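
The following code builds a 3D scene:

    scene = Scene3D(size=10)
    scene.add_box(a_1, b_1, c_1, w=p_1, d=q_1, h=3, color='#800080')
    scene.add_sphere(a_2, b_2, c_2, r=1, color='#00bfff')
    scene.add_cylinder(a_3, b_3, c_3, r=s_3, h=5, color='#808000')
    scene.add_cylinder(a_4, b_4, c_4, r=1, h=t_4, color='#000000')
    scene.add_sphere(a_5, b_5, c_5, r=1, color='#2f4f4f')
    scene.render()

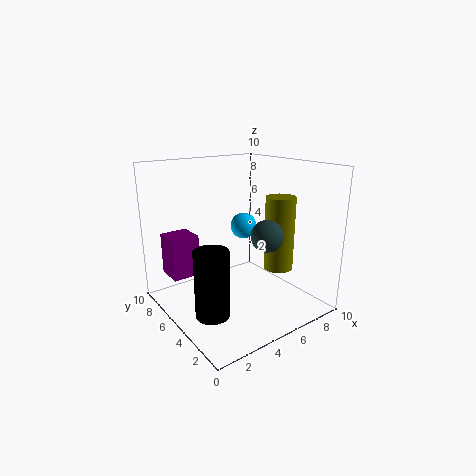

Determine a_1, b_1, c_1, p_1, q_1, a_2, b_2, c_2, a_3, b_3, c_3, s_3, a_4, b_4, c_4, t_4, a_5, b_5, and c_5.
a_1 = 1, b_1 = 7, c_1 = 2, p_1 = 2, q_1 = 2, a_2 = 7, b_2 = 7, c_2 = 5, a_3 = 7, b_3 = 3, c_3 = 3, s_3 = 1, a_4 = 1, b_4 = 2, c_4 = 2, t_4 = 4, a_5 = 5, b_5 = 2, c_5 = 6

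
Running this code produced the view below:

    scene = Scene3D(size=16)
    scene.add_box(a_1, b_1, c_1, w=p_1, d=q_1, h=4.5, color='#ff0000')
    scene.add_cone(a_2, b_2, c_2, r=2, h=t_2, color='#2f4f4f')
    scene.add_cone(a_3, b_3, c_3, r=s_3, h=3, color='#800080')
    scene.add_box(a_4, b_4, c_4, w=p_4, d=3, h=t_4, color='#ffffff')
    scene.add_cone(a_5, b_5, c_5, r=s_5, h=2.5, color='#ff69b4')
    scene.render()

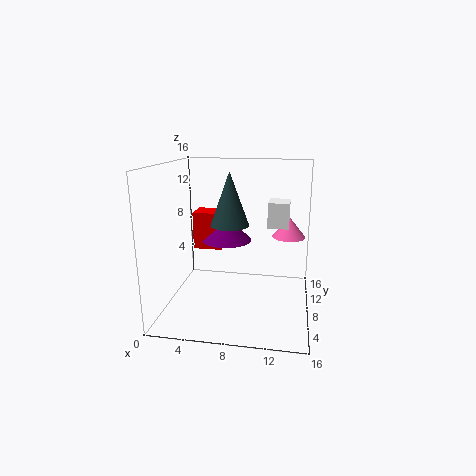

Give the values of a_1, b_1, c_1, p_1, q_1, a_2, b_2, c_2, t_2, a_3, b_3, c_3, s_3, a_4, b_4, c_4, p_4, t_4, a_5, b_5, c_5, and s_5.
a_1 = 2
b_1 = 10.5
c_1 = 5.5
p_1 = 3.5
q_1 = 3
a_2 = 7.5
b_2 = 6
c_2 = 10
t_2 = 5.5
a_3 = 6
b_3 = 11.5
c_3 = 6.5
s_3 = 3
a_4 = 11
b_4 = 10.5
c_4 = 8.5
p_4 = 2.5
t_4 = 3
a_5 = 13.5
b_5 = 12.5
c_5 = 7
s_5 = 2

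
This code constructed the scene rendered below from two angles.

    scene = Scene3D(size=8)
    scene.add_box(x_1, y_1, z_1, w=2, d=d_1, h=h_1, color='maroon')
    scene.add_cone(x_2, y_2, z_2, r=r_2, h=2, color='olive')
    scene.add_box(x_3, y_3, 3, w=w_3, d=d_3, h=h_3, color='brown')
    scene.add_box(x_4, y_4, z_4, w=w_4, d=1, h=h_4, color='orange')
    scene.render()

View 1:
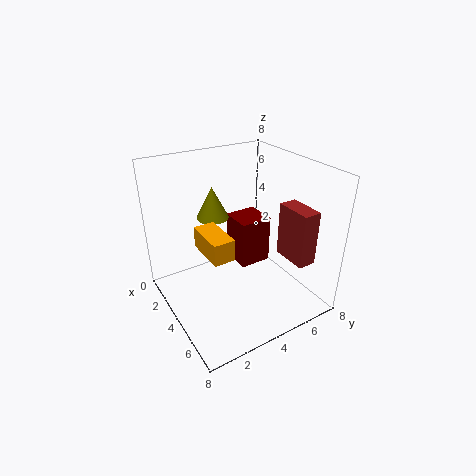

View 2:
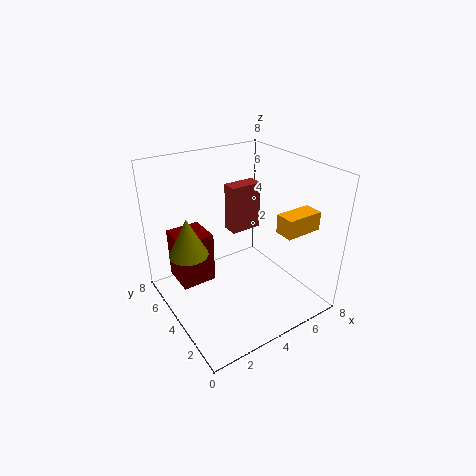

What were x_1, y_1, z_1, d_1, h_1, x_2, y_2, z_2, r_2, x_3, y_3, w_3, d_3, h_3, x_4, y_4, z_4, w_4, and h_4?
x_1 = 1
y_1 = 5
z_1 = 1
d_1 = 2
h_1 = 3
x_2 = 1
y_2 = 4
z_2 = 4
r_2 = 1
x_3 = 5
y_3 = 6
w_3 = 2
d_3 = 1
h_3 = 3
x_4 = 5
y_4 = 1
z_4 = 5
w_4 = 2
h_4 = 1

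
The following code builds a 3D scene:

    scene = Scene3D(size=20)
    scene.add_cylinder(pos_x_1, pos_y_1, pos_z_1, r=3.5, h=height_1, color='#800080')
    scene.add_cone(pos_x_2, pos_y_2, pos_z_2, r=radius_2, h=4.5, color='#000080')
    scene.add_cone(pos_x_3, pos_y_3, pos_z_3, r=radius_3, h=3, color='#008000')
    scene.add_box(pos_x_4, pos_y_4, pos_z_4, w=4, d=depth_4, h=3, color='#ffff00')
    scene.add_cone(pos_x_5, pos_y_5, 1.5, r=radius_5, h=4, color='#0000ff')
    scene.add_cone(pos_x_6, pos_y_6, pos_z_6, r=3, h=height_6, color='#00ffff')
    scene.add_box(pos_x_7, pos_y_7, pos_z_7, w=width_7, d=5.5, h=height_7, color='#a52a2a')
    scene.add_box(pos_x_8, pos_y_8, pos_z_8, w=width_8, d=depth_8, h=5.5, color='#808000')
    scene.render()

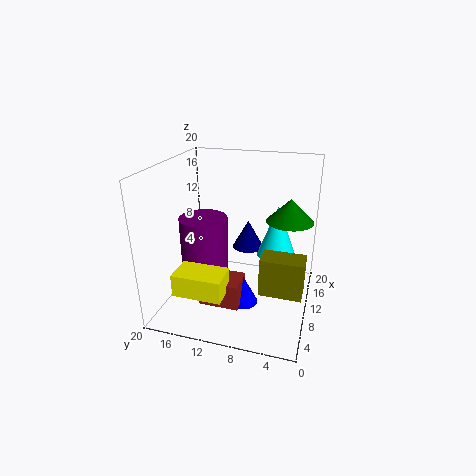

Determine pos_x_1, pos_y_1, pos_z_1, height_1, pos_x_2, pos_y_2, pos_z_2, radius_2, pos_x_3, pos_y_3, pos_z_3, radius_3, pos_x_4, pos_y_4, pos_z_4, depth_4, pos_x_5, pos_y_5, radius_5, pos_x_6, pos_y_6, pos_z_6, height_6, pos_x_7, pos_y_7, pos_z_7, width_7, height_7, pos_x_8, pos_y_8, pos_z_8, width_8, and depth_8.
pos_x_1 = 11; pos_y_1 = 15.5; pos_z_1 = 3.5; height_1 = 8.5; pos_x_2 = 17.5; pos_y_2 = 10.5; pos_z_2 = 5; radius_2 = 2.5; pos_x_3 = 9.5; pos_y_3 = 3; pos_z_3 = 13.5; radius_3 = 3; pos_x_4 = 2; pos_y_4 = 10; pos_z_4 = 4.5; depth_4 = 6.5; pos_x_5 = 7.5; pos_y_5 = 8.5; radius_5 = 2; pos_x_6 = 16; pos_y_6 = 5.5; pos_z_6 = 5; height_6 = 8; pos_x_7 = 4.5; pos_y_7 = 8.5; pos_z_7 = 2; width_7 = 4; height_7 = 3.5; pos_x_8 = 8; pos_y_8 = 0.5; pos_z_8 = 2.5; width_8 = 3.5; depth_8 = 6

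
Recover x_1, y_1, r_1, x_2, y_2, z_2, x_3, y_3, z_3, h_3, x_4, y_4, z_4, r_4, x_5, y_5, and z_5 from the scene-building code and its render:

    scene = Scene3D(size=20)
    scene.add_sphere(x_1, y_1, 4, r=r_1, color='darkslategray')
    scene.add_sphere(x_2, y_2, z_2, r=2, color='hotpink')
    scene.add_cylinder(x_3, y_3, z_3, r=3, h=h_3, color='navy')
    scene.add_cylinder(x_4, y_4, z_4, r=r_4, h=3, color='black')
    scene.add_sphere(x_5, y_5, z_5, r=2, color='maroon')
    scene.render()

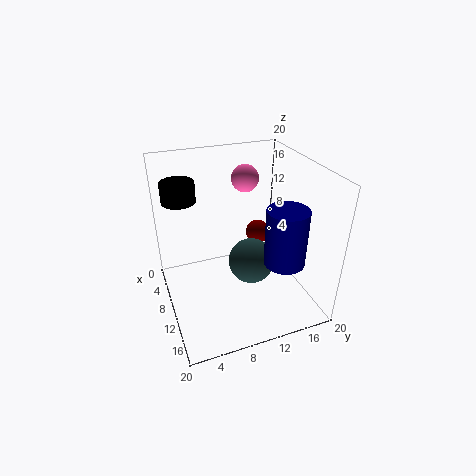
x_1 = 8, y_1 = 13, r_1 = 3.5, x_2 = 5, y_2 = 13, z_2 = 16.5, x_3 = 12, y_3 = 16.5, z_3 = 5.5, h_3 = 8.5, x_4 = 3, y_4 = 3.5, z_4 = 13.5, r_4 = 2.5, x_5 = 2.5, y_5 = 16.5, z_5 = 5.5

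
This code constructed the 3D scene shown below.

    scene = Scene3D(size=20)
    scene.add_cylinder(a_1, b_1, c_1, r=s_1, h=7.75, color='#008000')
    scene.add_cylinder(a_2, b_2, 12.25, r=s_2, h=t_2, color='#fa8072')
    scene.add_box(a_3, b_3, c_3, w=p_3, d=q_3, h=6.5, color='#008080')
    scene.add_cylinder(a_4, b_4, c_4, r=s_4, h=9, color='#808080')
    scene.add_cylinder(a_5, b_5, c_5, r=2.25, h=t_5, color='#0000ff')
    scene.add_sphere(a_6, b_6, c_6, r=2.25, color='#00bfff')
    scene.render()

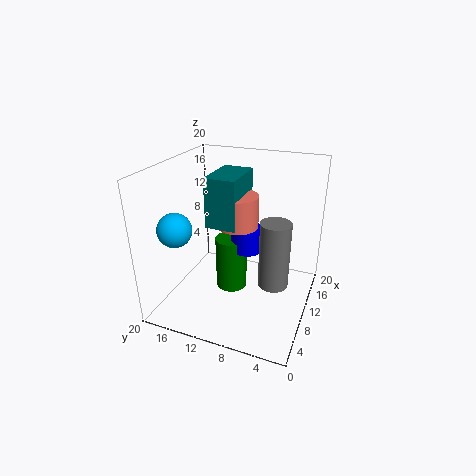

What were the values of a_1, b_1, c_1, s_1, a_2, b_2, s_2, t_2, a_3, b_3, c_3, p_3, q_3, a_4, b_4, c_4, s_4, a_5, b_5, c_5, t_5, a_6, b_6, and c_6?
a_1 = 10.5
b_1 = 11.25
c_1 = 1.75
s_1 = 2.25
a_2 = 9.25
b_2 = 9.75
s_2 = 2.75
t_2 = 4.25
a_3 = 6.25
b_3 = 9
c_3 = 12.75
p_3 = 6.5
q_3 = 4
a_4 = 8.25
b_4 = 4.25
c_4 = 5
s_4 = 2
a_5 = 11
b_5 = 9
c_5 = 8
t_5 = 3.25
a_6 = 4.5
b_6 = 16.5
c_6 = 12.5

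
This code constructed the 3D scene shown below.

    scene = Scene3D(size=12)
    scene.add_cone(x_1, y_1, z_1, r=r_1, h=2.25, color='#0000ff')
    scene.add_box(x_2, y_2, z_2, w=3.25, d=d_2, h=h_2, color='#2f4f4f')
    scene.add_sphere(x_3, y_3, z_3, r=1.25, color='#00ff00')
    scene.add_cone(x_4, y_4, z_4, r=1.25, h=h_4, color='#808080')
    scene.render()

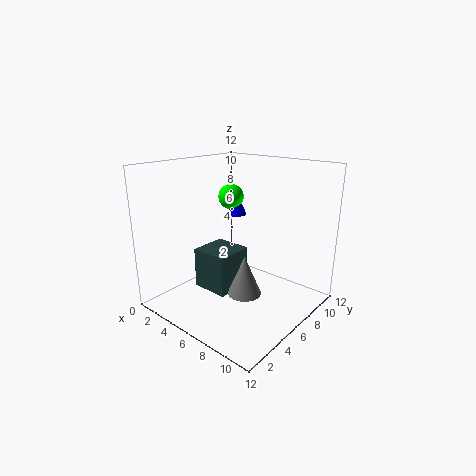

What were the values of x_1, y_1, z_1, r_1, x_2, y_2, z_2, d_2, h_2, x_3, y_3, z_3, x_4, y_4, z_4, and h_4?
x_1 = 2, y_1 = 10.5, z_1 = 6.25, r_1 = 1, x_2 = 2.75, y_2 = 4, z_2 = 1.25, d_2 = 3.25, h_2 = 3.5, x_3 = 1.5, y_3 = 10.25, z_3 = 8, x_4 = 8.75, y_4 = 3.5, z_4 = 3, h_4 = 3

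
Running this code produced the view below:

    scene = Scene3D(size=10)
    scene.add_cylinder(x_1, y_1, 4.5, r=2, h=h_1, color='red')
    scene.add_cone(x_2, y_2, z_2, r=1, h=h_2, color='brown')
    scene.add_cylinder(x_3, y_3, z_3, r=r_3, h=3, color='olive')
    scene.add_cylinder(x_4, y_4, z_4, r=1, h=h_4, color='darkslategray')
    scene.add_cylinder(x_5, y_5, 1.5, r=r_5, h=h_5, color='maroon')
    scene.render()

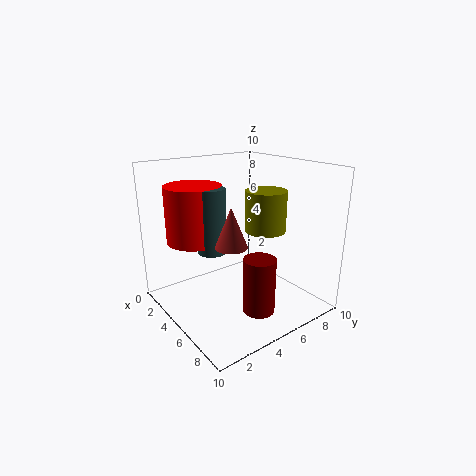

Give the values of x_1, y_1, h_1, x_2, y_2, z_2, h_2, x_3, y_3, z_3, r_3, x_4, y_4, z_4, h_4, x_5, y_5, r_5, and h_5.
x_1 = 2.5, y_1 = 3, h_1 = 4, x_2 = 7, y_2 = 3, z_2 = 5.5, h_2 = 2.5, x_3 = 5, y_3 = 7.5, z_3 = 5, r_3 = 1.5, x_4 = 4, y_4 = 3.5, z_4 = 4, h_4 = 4.5, x_5 = 8.5, y_5 = 4, r_5 = 1, h_5 = 3.5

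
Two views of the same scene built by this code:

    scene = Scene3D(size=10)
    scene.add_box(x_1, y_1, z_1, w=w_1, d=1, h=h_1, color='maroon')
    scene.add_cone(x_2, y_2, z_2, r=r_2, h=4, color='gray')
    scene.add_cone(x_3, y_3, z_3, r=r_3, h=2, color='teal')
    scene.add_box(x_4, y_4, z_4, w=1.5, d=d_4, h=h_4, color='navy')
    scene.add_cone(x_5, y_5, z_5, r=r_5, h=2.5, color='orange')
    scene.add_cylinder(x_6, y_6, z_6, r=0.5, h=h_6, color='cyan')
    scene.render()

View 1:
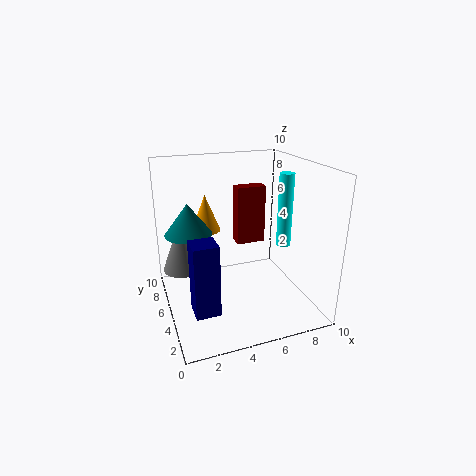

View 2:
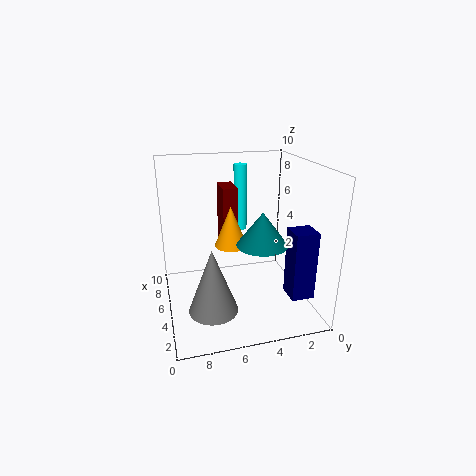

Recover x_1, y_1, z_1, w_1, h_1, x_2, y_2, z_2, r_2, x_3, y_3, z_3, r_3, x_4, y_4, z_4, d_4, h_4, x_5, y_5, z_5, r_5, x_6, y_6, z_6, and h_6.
x_1 = 5, y_1 = 5, z_1 = 4.5, w_1 = 2, h_1 = 4, x_2 = 1.5, y_2 = 7.5, z_2 = 2, r_2 = 1.5, x_3 = 1.5, y_3 = 4.5, z_3 = 6, r_3 = 1.5, x_4 = 1, y_4 = 1, z_4 = 2, d_4 = 1.5, h_4 = 4.5, x_5 = 3, y_5 = 6, z_5 = 5.5, r_5 = 1, x_6 = 8, y_6 = 4, z_6 = 4.5, h_6 = 5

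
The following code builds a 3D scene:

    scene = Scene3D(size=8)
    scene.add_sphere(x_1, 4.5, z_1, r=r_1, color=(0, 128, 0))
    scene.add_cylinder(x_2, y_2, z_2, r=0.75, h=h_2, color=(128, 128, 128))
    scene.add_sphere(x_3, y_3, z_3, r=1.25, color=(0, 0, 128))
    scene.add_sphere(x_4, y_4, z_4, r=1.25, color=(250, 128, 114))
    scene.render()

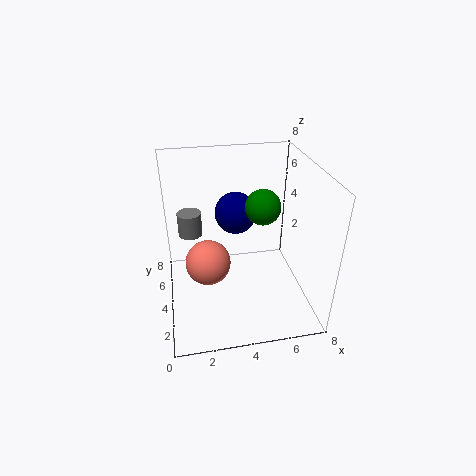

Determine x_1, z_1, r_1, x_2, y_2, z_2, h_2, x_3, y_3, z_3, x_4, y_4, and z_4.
x_1 = 5.5
z_1 = 5.5
r_1 = 1
x_2 = 1.5
y_2 = 7
z_2 = 2.75
h_2 = 1.5
x_3 = 4.25
y_3 = 6
z_3 = 4.5
x_4 = 2.25
y_4 = 3.75
z_4 = 2.75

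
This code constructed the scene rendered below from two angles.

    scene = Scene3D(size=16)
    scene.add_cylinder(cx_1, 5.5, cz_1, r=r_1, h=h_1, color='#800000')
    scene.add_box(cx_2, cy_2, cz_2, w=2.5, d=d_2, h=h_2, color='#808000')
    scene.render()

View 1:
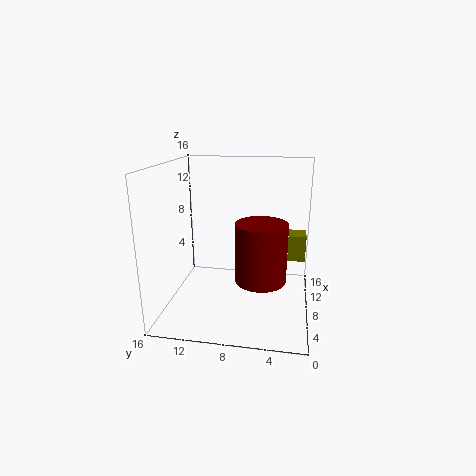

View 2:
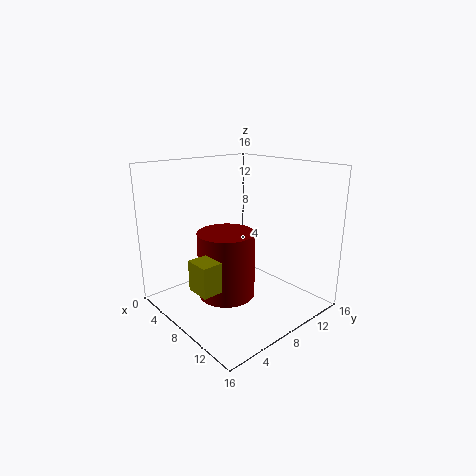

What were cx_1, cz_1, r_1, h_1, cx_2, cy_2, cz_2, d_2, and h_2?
cx_1 = 9, cz_1 = 2.5, r_1 = 3, h_1 = 7, cx_2 = 9.5, cy_2 = 0.5, cz_2 = 5, d_2 = 2, h_2 = 3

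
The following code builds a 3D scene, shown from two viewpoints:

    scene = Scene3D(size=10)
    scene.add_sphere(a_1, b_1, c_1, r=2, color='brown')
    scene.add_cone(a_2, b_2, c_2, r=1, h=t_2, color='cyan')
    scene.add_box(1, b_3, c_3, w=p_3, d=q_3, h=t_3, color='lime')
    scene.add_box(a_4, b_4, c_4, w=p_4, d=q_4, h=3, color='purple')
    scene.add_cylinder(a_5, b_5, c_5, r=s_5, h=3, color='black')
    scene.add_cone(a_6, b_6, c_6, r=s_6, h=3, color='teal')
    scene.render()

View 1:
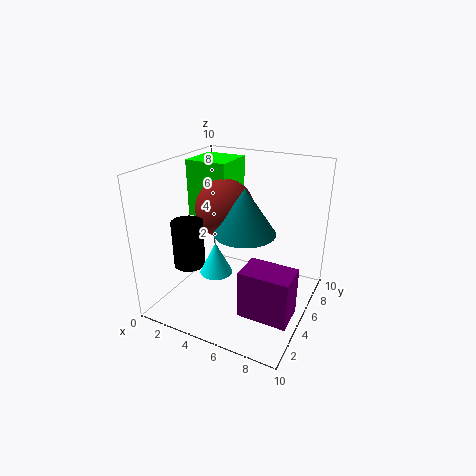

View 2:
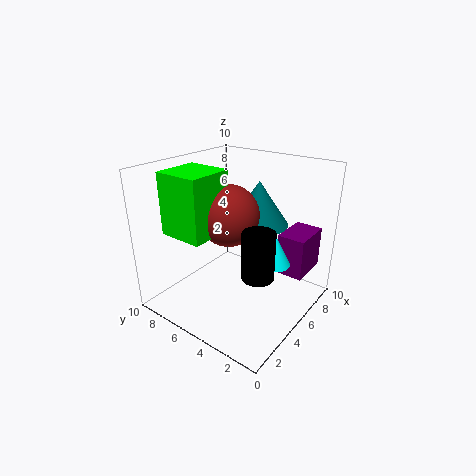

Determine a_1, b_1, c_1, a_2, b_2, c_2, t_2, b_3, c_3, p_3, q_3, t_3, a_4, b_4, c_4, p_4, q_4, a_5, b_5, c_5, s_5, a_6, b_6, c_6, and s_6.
a_1 = 4
b_1 = 5
c_1 = 7
a_2 = 5
b_2 = 2
c_2 = 4
t_2 = 2
b_3 = 5
c_3 = 6
p_3 = 3
q_3 = 3
t_3 = 4
a_4 = 7
b_4 = 1
c_4 = 2
p_4 = 3
q_4 = 2
a_5 = 3
b_5 = 2
c_5 = 4
s_5 = 1
a_6 = 6
b_6 = 4
c_6 = 6
s_6 = 2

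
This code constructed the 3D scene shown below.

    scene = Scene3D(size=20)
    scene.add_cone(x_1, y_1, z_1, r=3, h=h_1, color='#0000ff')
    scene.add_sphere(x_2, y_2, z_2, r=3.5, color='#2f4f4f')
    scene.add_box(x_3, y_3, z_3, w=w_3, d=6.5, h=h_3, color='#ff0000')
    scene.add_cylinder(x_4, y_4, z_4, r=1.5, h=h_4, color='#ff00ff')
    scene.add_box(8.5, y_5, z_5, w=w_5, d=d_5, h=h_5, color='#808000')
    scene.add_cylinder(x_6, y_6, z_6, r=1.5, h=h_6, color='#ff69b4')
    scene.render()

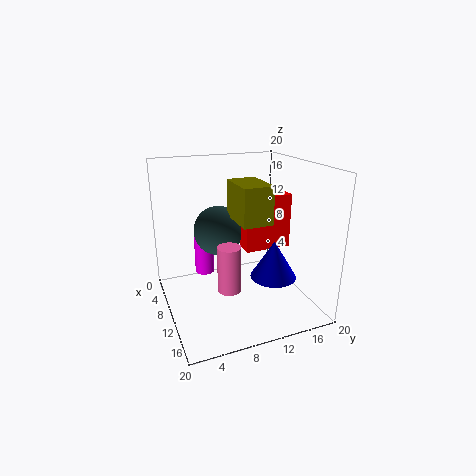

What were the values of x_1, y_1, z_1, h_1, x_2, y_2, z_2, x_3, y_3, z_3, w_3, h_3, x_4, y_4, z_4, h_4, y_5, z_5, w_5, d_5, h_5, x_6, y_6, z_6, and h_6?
x_1 = 15
y_1 = 13
z_1 = 6
h_1 = 5
x_2 = 7.5
y_2 = 8
z_2 = 10.5
x_3 = 9.5
y_3 = 10.5
z_3 = 8.5
w_3 = 2.5
h_3 = 7.5
x_4 = 3
y_4 = 7
z_4 = 2
h_4 = 6.5
y_5 = 9
z_5 = 13
w_5 = 6
d_5 = 4
h_5 = 5
x_6 = 14.5
y_6 = 7
z_6 = 5
h_6 = 6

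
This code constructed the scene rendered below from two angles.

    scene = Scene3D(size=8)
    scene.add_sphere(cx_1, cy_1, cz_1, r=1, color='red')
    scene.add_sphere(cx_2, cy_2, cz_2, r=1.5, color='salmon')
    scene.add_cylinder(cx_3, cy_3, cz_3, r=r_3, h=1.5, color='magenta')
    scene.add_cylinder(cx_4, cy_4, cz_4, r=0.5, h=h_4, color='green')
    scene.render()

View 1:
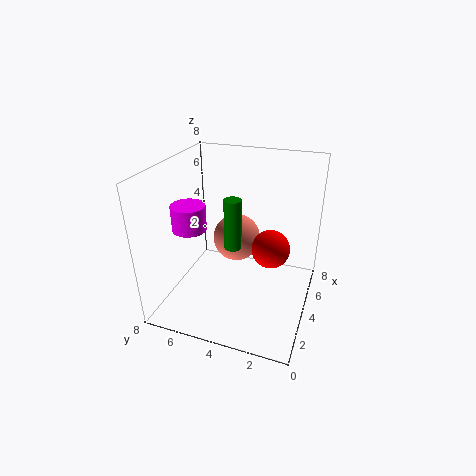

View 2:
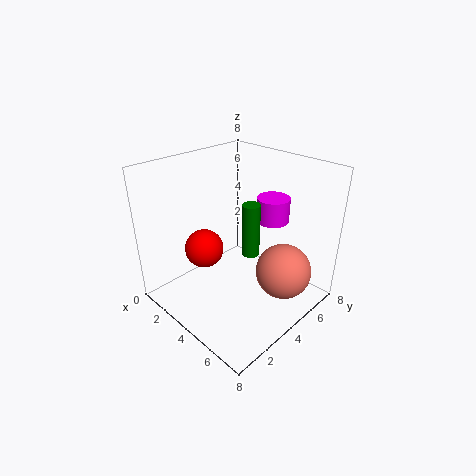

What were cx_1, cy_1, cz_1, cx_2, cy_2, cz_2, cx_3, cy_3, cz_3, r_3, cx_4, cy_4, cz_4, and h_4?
cx_1 = 3.5, cy_1 = 2, cz_1 = 4, cx_2 = 6.5, cy_2 = 5, cz_2 = 2.5, cx_3 = 4, cy_3 = 7, cz_3 = 4, r_3 = 1, cx_4 = 4.5, cy_4 = 4.5, cz_4 = 3, h_4 = 3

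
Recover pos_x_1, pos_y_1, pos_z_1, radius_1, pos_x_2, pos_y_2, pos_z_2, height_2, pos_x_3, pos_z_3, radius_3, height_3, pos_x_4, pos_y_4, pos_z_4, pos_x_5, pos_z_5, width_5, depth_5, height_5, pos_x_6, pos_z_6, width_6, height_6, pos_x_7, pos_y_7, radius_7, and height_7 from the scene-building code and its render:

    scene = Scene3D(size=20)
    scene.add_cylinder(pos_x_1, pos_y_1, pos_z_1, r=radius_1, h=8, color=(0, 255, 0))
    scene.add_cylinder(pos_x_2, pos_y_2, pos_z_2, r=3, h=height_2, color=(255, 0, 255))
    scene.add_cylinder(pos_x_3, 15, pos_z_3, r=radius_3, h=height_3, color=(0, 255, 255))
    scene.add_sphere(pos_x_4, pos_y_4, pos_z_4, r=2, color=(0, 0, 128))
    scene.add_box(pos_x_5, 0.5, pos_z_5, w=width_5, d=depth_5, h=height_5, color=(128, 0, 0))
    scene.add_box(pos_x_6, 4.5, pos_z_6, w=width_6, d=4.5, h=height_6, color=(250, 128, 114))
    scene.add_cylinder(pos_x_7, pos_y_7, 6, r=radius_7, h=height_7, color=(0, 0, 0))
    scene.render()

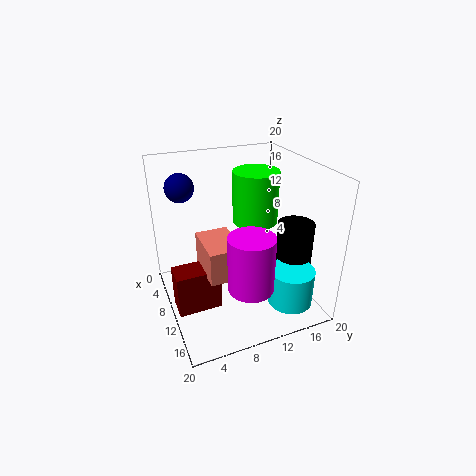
pos_x_1 = 5; pos_y_1 = 15; pos_z_1 = 9.5; radius_1 = 3.5; pos_x_2 = 15.5; pos_y_2 = 9.5; pos_z_2 = 5.5; height_2 = 7.5; pos_x_3 = 16.5; pos_z_3 = 2.5; radius_3 = 3; height_3 = 5; pos_x_4 = 5; pos_y_4 = 3.5; pos_z_4 = 16.5; pos_x_5 = 9; pos_z_5 = 1; width_5 = 3.5; depth_5 = 6; height_5 = 6; pos_x_6 = 8; pos_z_6 = 6.5; width_6 = 6.5; height_6 = 4.5; pos_x_7 = 13.5; pos_y_7 = 17; radius_7 = 2.5; height_7 = 6.5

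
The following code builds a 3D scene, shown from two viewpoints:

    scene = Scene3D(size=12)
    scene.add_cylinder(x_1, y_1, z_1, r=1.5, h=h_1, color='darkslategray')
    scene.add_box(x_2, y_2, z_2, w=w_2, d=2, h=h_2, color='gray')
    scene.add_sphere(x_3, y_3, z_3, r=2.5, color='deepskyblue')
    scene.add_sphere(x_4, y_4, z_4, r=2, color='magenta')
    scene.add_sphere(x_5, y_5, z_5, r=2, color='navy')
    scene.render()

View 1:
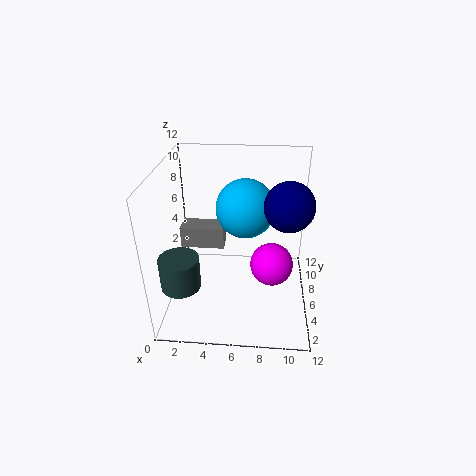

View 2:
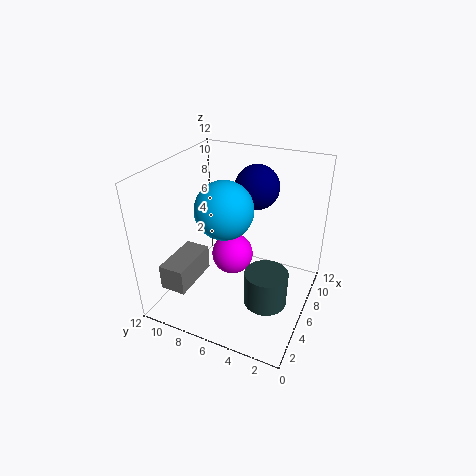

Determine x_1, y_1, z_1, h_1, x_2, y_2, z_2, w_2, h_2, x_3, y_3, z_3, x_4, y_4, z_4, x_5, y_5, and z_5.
x_1 = 2
y_1 = 2
z_1 = 4
h_1 = 2.5
x_2 = 0.5
y_2 = 8
z_2 = 3.5
w_2 = 4
h_2 = 2
x_3 = 6.5
y_3 = 7.5
z_3 = 8
x_4 = 9
y_4 = 8
z_4 = 2
x_5 = 10
y_5 = 6
z_5 = 9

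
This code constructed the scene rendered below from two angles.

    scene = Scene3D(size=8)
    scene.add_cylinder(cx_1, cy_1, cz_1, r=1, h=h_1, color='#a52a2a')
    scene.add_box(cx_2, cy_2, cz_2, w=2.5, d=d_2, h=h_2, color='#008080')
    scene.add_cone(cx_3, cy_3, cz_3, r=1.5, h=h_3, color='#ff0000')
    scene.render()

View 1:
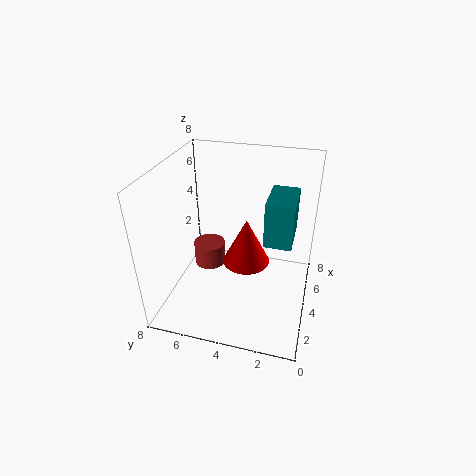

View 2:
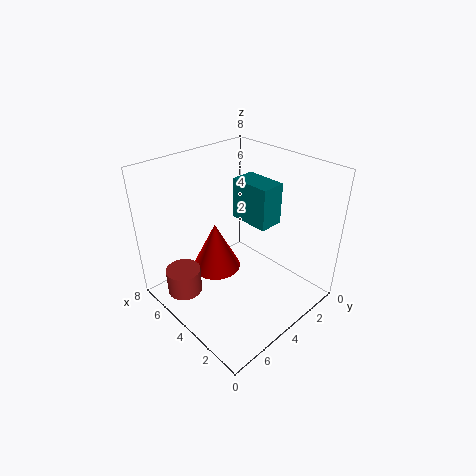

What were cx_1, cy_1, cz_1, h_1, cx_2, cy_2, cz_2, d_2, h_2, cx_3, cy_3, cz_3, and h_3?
cx_1 = 6; cy_1 = 6.5; cz_1 = 0.5; h_1 = 1.5; cx_2 = 3.5; cy_2 = 1; cz_2 = 4; d_2 = 1.5; h_2 = 2.5; cx_3 = 6; cy_3 = 4; cz_3 = 1; h_3 = 3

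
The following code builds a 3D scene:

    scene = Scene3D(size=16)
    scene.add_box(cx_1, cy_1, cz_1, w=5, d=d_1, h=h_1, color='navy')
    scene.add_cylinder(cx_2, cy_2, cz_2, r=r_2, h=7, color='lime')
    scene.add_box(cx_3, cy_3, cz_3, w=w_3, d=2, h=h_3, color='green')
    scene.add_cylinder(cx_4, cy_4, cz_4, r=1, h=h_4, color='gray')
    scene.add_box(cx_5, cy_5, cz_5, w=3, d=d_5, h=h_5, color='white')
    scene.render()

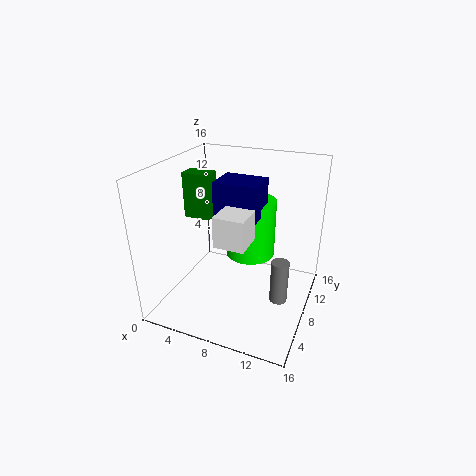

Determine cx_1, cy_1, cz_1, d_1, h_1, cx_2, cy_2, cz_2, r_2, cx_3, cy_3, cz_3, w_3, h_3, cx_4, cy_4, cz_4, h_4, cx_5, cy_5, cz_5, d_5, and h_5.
cx_1 = 5; cy_1 = 8; cz_1 = 10; d_1 = 4; h_1 = 4; cx_2 = 8; cy_2 = 12; cz_2 = 4; r_2 = 3; cx_3 = 2; cy_3 = 7; cz_3 = 10; w_3 = 3; h_3 = 5; cx_4 = 13; cy_4 = 8; cz_4 = 1; h_4 = 5; cx_5 = 8; cy_5 = 2; cz_5 = 10; d_5 = 3; h_5 = 3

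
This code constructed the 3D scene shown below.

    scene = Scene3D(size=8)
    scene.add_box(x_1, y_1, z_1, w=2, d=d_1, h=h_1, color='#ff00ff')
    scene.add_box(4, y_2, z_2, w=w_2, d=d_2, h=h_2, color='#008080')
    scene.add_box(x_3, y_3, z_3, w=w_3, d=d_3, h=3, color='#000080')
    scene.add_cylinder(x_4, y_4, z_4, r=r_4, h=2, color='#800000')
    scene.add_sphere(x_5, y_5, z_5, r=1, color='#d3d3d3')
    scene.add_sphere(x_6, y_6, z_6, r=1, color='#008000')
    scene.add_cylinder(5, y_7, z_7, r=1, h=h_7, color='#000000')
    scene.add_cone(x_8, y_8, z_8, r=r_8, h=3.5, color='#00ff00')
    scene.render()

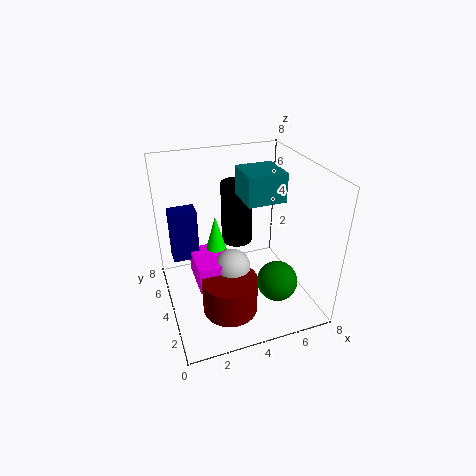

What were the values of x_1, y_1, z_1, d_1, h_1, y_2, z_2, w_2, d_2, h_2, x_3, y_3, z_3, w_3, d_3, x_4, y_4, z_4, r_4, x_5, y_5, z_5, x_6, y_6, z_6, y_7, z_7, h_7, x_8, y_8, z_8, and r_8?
x_1 = 1.5, y_1 = 3, z_1 = 1.5, d_1 = 2.5, h_1 = 1.5, y_2 = 2.5, z_2 = 6.5, w_2 = 2, d_2 = 2, h_2 = 1.5, x_3 = 0.5, y_3 = 5, z_3 = 2.5, w_3 = 1.5, d_3 = 1, x_4 = 3, y_4 = 2.5, z_4 = 0.5, r_4 = 1.5, x_5 = 3.5, y_5 = 3.5, z_5 = 2.5, x_6 = 5, y_6 = 1, z_6 = 3, y_7 = 7, z_7 = 2, h_7 = 4, x_8 = 3, y_8 = 5, z_8 = 1.5, r_8 = 1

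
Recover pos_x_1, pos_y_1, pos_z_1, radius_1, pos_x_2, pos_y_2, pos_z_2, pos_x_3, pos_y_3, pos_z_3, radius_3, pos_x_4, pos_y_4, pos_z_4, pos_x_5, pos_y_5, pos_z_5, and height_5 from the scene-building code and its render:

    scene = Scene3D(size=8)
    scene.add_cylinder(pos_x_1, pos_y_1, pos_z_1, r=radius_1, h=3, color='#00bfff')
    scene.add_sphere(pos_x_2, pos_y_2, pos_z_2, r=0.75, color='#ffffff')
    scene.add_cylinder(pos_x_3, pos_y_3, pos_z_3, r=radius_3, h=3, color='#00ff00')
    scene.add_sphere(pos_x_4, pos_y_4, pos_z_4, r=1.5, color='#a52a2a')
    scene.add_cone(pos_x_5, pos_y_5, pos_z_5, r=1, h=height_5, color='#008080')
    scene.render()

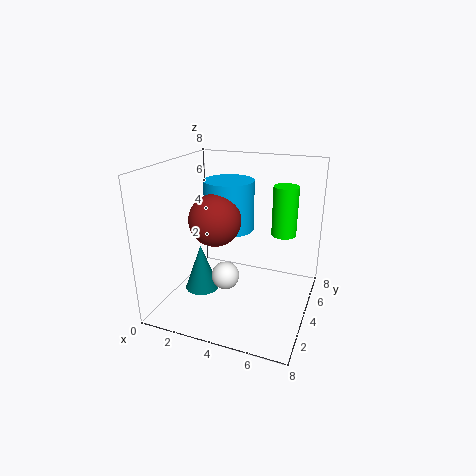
pos_x_1 = 2.75
pos_y_1 = 5.75
pos_z_1 = 3.75
radius_1 = 1.5
pos_x_2 = 3.75
pos_y_2 = 2.75
pos_z_2 = 2.25
pos_x_3 = 6
pos_y_3 = 6.5
pos_z_3 = 3.5
radius_3 = 0.75
pos_x_4 = 2.5
pos_y_4 = 4.25
pos_z_4 = 4.75
pos_x_5 = 1.75
pos_y_5 = 3.75
pos_z_5 = 0.5
height_5 = 2.75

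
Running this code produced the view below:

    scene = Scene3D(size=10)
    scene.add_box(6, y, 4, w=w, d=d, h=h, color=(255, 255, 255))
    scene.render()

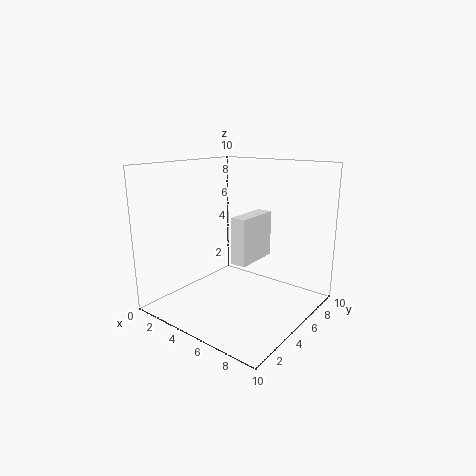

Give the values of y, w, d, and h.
y = 3
w = 1
d = 3
h = 3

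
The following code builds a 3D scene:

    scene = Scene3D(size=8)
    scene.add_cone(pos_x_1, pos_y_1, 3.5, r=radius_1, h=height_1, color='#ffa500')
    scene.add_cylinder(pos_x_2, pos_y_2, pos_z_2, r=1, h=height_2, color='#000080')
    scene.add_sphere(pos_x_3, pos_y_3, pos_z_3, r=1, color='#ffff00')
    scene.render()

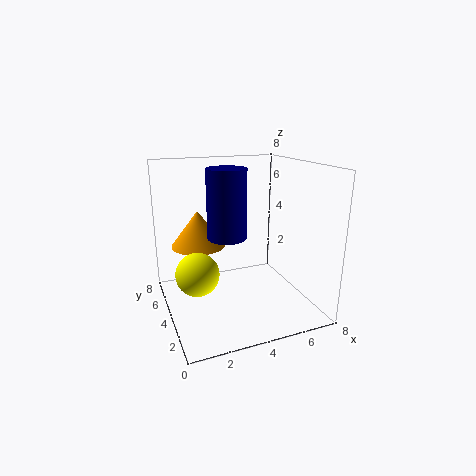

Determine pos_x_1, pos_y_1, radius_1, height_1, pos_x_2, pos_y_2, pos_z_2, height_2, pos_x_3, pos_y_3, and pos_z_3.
pos_x_1 = 2
pos_y_1 = 5
radius_1 = 1.5
height_1 = 2
pos_x_2 = 3
pos_y_2 = 3
pos_z_2 = 4.5
height_2 = 3.5
pos_x_3 = 1
pos_y_3 = 1.5
pos_z_3 = 3.5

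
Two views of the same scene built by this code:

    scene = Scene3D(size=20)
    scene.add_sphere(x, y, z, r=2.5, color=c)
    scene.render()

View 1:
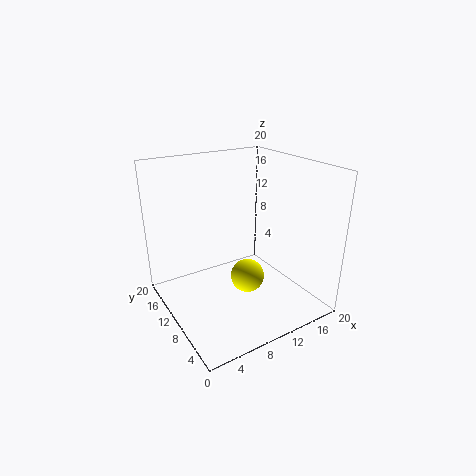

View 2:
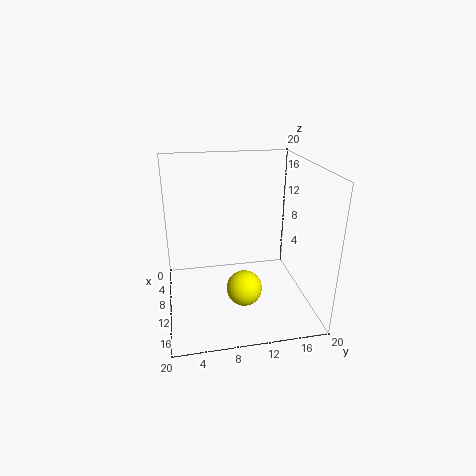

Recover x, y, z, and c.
x = 12; y = 10.5; z = 3; c = 'yellow'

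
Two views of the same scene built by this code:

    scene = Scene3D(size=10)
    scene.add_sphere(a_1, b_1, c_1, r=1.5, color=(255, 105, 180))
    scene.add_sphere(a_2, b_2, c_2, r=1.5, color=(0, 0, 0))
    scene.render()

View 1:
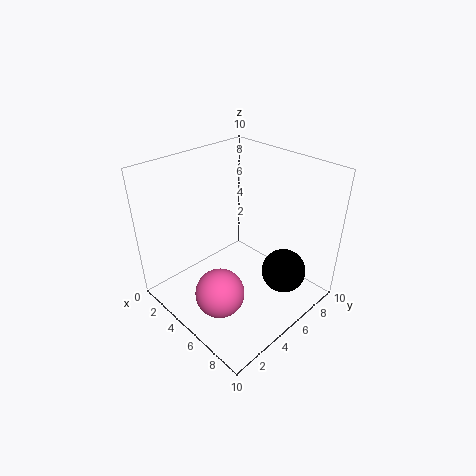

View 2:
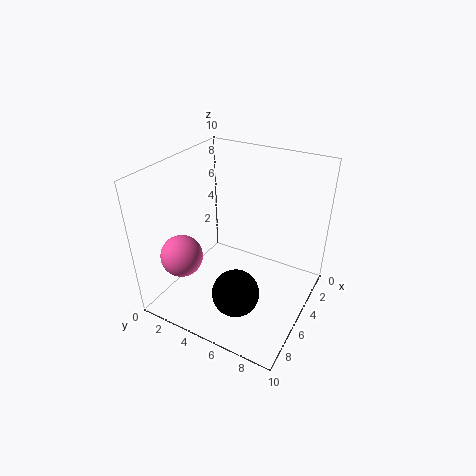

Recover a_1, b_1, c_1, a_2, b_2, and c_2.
a_1 = 7, b_1 = 1.5, c_1 = 3.5, a_2 = 8, b_2 = 6.5, c_2 = 3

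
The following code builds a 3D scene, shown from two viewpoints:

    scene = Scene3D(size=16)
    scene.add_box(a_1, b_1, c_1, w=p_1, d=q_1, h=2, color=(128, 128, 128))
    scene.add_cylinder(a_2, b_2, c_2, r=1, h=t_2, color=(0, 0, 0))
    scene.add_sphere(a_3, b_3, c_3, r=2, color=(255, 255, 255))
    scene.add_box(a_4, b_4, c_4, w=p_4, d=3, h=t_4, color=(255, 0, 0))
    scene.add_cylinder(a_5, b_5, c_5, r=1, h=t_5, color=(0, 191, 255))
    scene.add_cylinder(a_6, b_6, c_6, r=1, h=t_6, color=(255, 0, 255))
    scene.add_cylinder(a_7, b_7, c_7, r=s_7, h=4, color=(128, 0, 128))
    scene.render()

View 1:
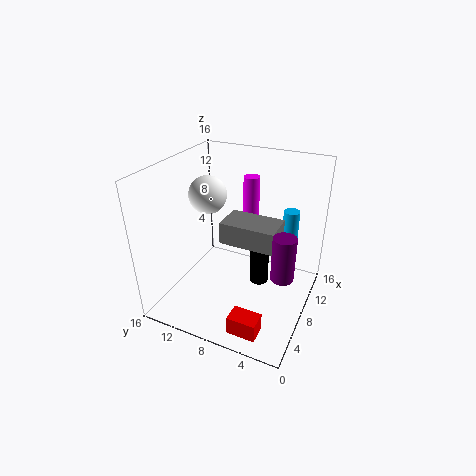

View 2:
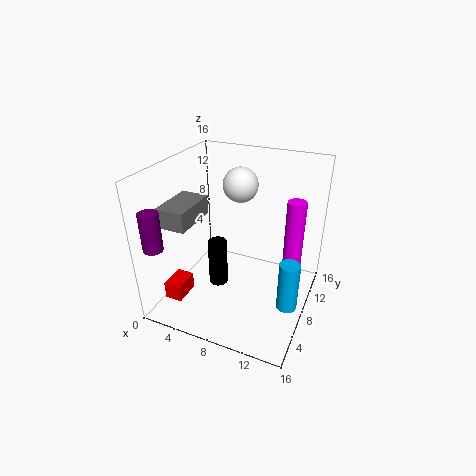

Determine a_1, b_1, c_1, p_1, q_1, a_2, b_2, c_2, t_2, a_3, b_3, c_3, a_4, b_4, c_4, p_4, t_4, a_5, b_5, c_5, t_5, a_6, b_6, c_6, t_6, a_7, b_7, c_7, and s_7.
a_1 = 2
b_1 = 2
c_1 = 11
p_1 = 3
q_1 = 5
a_2 = 7
b_2 = 5
c_2 = 4
t_2 = 5
a_3 = 7
b_3 = 11
c_3 = 13
a_4 = 1
b_4 = 3
c_4 = 1
p_4 = 2
t_4 = 2
a_5 = 15
b_5 = 4
c_5 = 4
t_5 = 5
a_6 = 14
b_6 = 9
c_6 = 5
t_6 = 8
a_7 = 2
b_7 = 1
c_7 = 9
s_7 = 1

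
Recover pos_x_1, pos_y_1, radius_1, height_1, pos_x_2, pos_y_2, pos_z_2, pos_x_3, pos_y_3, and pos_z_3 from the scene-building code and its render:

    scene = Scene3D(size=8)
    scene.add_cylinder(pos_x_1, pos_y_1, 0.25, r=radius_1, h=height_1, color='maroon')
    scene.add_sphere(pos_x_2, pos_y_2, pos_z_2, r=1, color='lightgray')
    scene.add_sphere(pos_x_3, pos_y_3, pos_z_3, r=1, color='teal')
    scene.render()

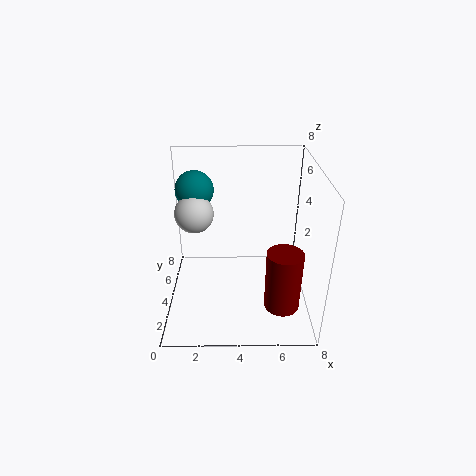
pos_x_1 = 6.5, pos_y_1 = 2.75, radius_1 = 1, height_1 = 3.5, pos_x_2 = 1.75, pos_y_2 = 3.5, pos_z_2 = 5.75, pos_x_3 = 1.75, pos_y_3 = 4.25, pos_z_3 = 6.75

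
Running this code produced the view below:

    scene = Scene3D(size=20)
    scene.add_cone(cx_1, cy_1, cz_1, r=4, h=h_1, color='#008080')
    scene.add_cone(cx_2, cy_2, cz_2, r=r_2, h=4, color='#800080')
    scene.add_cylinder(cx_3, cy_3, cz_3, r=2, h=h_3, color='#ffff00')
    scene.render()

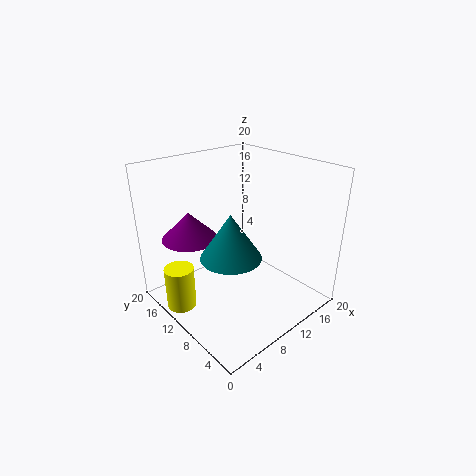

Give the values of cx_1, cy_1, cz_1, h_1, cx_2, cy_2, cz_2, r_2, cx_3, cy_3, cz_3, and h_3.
cx_1 = 7, cy_1 = 8, cz_1 = 9, h_1 = 6, cx_2 = 6, cy_2 = 16, cz_2 = 9, r_2 = 4, cx_3 = 2, cy_3 = 13, cz_3 = 1, h_3 = 6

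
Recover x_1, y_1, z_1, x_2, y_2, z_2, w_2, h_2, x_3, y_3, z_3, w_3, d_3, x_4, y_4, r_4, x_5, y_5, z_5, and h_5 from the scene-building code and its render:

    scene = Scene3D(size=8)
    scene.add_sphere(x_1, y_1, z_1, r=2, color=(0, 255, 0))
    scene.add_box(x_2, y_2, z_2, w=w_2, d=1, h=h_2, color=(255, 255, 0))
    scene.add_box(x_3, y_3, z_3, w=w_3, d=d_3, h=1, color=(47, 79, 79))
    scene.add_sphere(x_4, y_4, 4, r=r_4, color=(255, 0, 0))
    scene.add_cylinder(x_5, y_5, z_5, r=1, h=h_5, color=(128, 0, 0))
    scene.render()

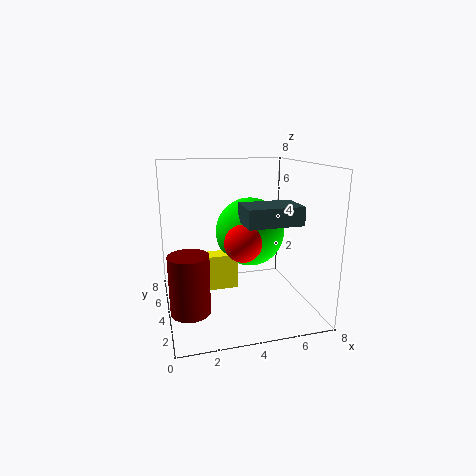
x_1 = 5
y_1 = 5
z_1 = 4
x_2 = 2
y_2 = 4
z_2 = 1
w_2 = 2
h_2 = 2
x_3 = 4
y_3 = 2
z_3 = 5
w_3 = 3
d_3 = 2
x_4 = 4
y_4 = 3
r_4 = 1
x_5 = 1
y_5 = 2
z_5 = 1
h_5 = 3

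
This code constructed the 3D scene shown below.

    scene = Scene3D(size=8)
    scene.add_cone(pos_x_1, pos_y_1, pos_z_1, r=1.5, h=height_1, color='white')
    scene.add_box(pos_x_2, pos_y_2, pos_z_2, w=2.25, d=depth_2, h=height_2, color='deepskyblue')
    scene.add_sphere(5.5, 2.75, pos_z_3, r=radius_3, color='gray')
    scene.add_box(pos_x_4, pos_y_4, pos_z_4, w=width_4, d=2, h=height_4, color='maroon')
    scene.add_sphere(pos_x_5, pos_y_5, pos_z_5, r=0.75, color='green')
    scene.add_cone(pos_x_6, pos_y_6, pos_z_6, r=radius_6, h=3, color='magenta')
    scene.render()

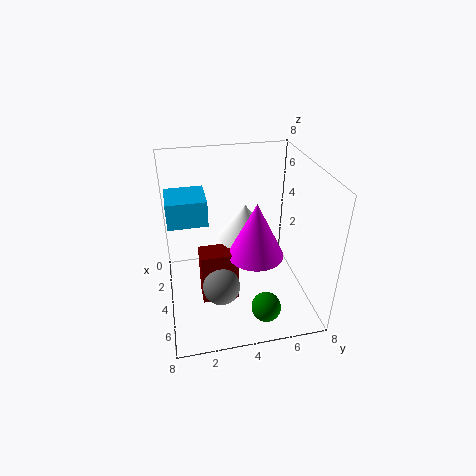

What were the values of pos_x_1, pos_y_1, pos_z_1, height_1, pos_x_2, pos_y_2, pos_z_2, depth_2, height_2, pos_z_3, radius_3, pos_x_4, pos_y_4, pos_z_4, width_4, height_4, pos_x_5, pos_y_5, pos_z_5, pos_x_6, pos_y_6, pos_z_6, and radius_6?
pos_x_1 = 3.5, pos_y_1 = 4.5, pos_z_1 = 3.75, height_1 = 2, pos_x_2 = 1, pos_y_2 = 0.25, pos_z_2 = 4.5, depth_2 = 2.25, height_2 = 1.5, pos_z_3 = 2, radius_3 = 1, pos_x_4 = 4, pos_y_4 = 1.75, pos_z_4 = 0.75, width_4 = 1.25, height_4 = 3, pos_x_5 = 7.25, pos_y_5 = 4.75, pos_z_5 = 1.75, pos_x_6 = 5, pos_y_6 = 4.75, pos_z_6 = 3.5, radius_6 = 1.5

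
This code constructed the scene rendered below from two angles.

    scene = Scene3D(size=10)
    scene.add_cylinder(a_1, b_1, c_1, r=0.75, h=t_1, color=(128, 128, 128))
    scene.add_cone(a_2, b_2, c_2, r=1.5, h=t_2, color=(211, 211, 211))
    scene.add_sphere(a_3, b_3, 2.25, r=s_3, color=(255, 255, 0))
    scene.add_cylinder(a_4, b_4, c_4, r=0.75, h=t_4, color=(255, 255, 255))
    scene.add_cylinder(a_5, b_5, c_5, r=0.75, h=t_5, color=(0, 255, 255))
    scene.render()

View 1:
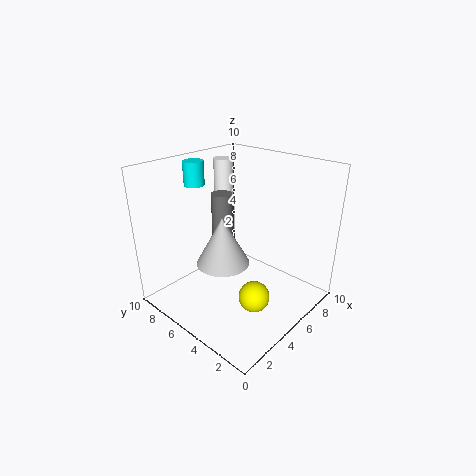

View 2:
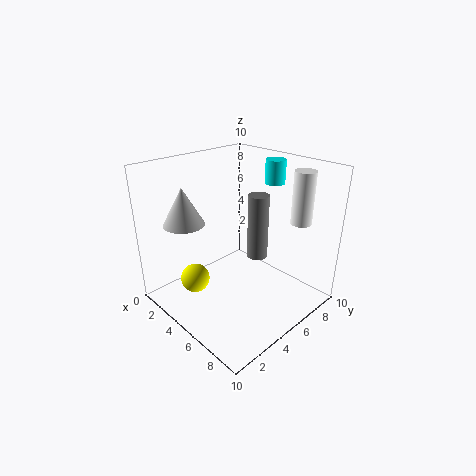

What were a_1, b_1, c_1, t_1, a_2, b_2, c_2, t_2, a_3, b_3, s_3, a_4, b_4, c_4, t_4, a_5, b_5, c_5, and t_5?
a_1 = 5.25; b_1 = 6.75; c_1 = 3; t_1 = 4.75; a_2 = 1.5; b_2 = 3; c_2 = 5.5; t_2 = 2.75; a_3 = 3.5; b_3 = 2.25; s_3 = 1; a_4 = 7.5; b_4 = 8.75; c_4 = 5.75; t_4 = 3.75; a_5 = 4.75; b_5 = 9; c_5 = 8; t_5 = 1.75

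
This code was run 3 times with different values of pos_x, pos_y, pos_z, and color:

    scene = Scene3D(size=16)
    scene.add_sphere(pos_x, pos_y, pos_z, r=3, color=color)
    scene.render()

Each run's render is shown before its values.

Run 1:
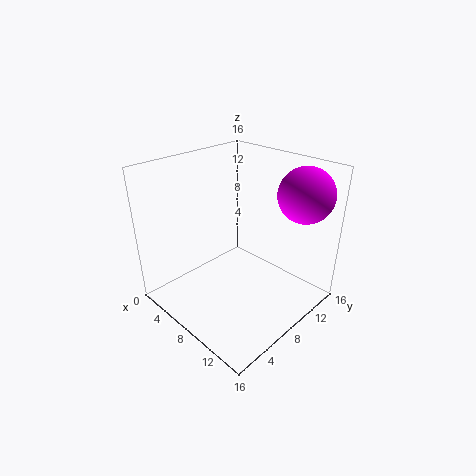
pos_x = 13; pos_y = 13; pos_z = 13; color = 'magenta'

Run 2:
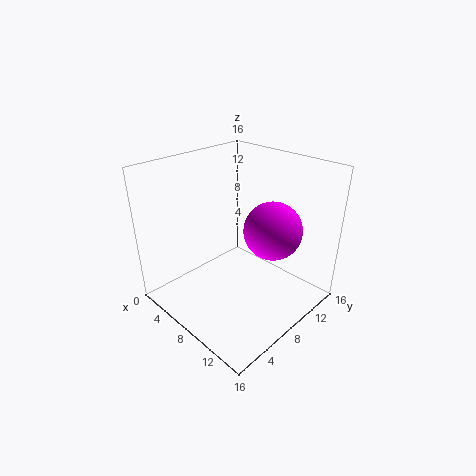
pos_x = 12; pos_y = 9; pos_z = 10; color = 'magenta'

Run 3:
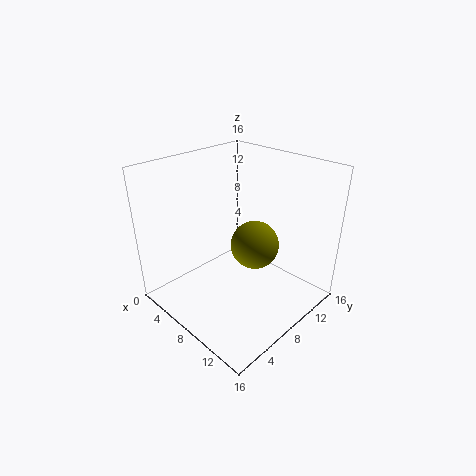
pos_x = 7; pos_y = 12; pos_z = 5; color = 'olive'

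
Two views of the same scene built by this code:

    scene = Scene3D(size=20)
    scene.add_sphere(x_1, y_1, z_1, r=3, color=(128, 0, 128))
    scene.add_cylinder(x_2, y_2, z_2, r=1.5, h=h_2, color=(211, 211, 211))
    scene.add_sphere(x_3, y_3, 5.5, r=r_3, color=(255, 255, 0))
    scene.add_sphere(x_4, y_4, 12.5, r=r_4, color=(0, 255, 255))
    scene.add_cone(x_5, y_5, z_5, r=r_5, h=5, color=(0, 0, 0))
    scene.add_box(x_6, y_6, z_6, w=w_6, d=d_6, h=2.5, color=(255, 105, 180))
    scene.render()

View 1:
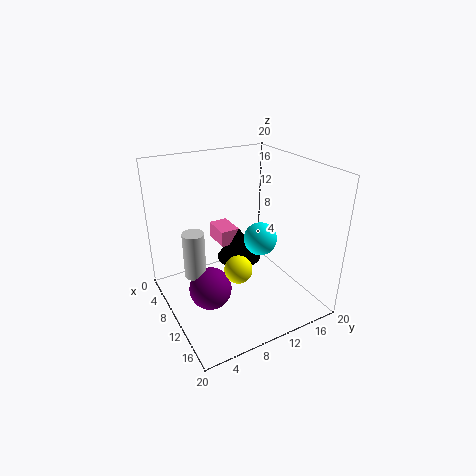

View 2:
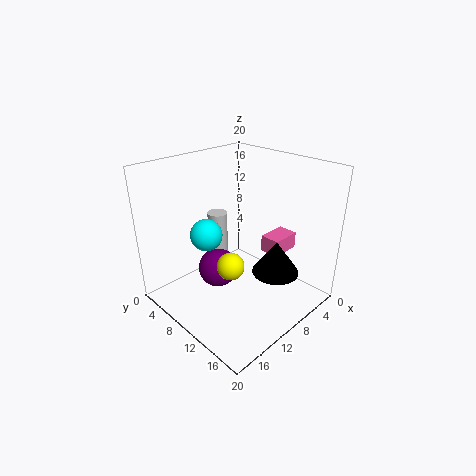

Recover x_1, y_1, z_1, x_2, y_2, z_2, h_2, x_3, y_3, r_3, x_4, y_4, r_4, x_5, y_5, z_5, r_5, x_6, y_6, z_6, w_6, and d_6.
x_1 = 10; y_1 = 5.5; z_1 = 3; x_2 = 8.5; y_2 = 4; z_2 = 5; h_2 = 6.5; x_3 = 11; y_3 = 9.5; r_3 = 2; x_4 = 15.5; y_4 = 10; r_4 = 2; x_5 = 5; y_5 = 13; z_5 = 3.5; r_5 = 3.5; x_6 = 0.5; y_6 = 10; z_6 = 6; w_6 = 4.5; d_6 = 3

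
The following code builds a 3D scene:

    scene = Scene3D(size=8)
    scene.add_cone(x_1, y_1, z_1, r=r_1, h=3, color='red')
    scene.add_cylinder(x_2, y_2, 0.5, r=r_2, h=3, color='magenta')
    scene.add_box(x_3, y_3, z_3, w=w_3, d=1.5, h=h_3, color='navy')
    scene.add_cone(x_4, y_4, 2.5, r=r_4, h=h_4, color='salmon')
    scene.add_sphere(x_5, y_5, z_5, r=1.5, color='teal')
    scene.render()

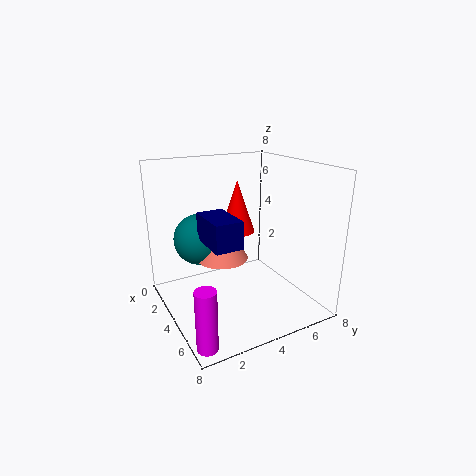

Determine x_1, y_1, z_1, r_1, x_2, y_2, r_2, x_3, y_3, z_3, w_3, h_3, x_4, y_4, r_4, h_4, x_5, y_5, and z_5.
x_1 = 3, y_1 = 4.5, z_1 = 4, r_1 = 1, x_2 = 7.5, y_2 = 0.5, r_2 = 0.5, x_3 = 3, y_3 = 2, z_3 = 4, w_3 = 2.5, h_3 = 1.5, x_4 = 3, y_4 = 3.5, r_4 = 1.5, h_4 = 2.5, x_5 = 2, y_5 = 2.5, z_5 = 3.5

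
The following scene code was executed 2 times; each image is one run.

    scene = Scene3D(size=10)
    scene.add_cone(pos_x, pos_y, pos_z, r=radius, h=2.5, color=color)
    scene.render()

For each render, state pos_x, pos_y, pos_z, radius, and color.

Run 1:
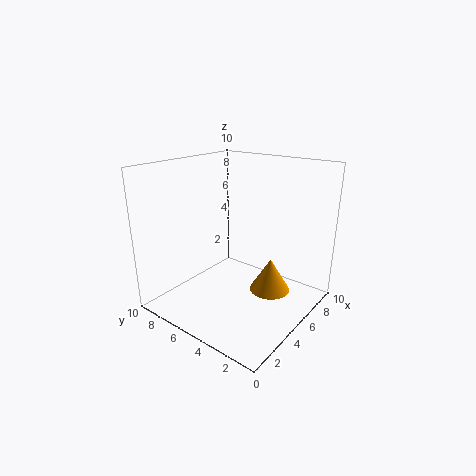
pos_x = 7
pos_y = 3.5
pos_z = 0.5
radius = 1.5
color = 'orange'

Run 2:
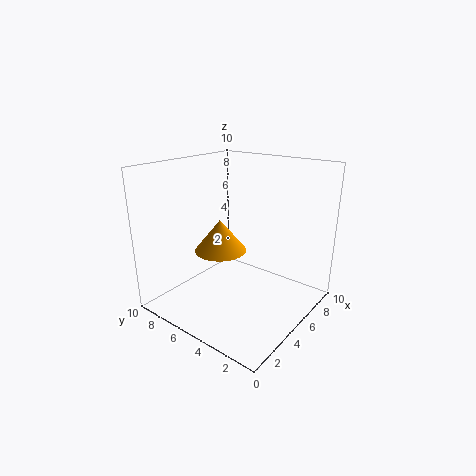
pos_x = 6
pos_y = 7.5
pos_z = 3
radius = 2
color = 'orange'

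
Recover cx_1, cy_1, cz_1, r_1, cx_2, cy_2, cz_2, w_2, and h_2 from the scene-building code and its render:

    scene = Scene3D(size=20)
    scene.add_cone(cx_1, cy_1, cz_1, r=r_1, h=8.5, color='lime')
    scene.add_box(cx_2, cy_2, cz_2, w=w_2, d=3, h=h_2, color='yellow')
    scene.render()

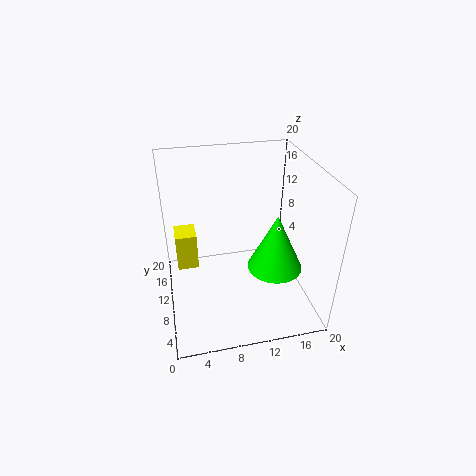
cx_1 = 15.5; cy_1 = 9.5; cz_1 = 4.5; r_1 = 4; cx_2 = 1.5; cy_2 = 5.5; cz_2 = 9.5; w_2 = 2.5; h_2 = 4.5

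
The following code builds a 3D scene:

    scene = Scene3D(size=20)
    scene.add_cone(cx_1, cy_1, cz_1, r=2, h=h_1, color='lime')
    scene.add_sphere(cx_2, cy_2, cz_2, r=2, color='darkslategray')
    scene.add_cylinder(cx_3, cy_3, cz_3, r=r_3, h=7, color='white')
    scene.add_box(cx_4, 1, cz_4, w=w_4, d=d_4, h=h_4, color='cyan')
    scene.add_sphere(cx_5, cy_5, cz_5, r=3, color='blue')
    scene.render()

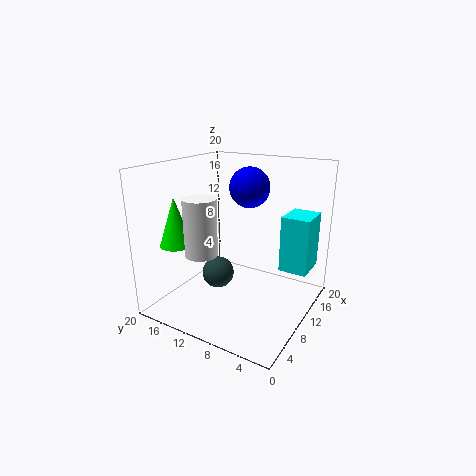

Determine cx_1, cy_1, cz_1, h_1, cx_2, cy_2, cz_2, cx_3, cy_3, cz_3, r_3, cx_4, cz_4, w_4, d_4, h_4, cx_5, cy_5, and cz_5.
cx_1 = 2
cy_1 = 14
cz_1 = 11
h_1 = 6
cx_2 = 5
cy_2 = 10
cz_2 = 7
cx_3 = 3
cy_3 = 11
cz_3 = 10
r_3 = 2
cx_4 = 13
cz_4 = 5
w_4 = 5
d_4 = 4
h_4 = 8
cx_5 = 15
cy_5 = 11
cz_5 = 16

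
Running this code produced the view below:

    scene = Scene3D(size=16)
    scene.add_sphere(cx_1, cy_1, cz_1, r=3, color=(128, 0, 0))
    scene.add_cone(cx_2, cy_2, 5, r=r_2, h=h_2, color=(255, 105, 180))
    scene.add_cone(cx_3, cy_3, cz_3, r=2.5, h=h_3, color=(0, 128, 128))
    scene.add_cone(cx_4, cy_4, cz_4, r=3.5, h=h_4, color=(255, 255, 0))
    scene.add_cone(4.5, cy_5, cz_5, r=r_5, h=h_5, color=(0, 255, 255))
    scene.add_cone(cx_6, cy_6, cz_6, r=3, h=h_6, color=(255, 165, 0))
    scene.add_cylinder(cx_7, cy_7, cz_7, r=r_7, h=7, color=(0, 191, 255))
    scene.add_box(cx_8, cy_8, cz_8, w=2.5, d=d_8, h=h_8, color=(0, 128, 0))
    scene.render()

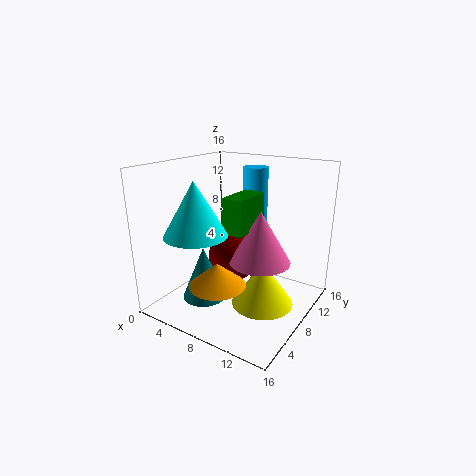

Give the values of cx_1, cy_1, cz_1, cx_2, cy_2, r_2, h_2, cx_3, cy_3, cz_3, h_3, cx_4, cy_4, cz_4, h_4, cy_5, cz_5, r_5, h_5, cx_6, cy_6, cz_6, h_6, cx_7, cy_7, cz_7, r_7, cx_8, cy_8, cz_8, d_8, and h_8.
cx_1 = 6; cy_1 = 10; cz_1 = 4.5; cx_2 = 10; cy_2 = 9.5; r_2 = 3.5; h_2 = 6; cx_3 = 5; cy_3 = 5.5; cz_3 = 1; h_3 = 6; cx_4 = 11; cy_4 = 8.5; cz_4 = 0.5; h_4 = 5; cy_5 = 5; cz_5 = 8.5; r_5 = 3.5; h_5 = 6; cx_6 = 8; cy_6 = 4; cz_6 = 4; h_6 = 2.5; cx_7 = 7; cy_7 = 13.5; cz_7 = 8; r_7 = 1.5; cx_8 = 6.5; cy_8 = 7; cz_8 = 8.5; d_8 = 5; h_8 = 4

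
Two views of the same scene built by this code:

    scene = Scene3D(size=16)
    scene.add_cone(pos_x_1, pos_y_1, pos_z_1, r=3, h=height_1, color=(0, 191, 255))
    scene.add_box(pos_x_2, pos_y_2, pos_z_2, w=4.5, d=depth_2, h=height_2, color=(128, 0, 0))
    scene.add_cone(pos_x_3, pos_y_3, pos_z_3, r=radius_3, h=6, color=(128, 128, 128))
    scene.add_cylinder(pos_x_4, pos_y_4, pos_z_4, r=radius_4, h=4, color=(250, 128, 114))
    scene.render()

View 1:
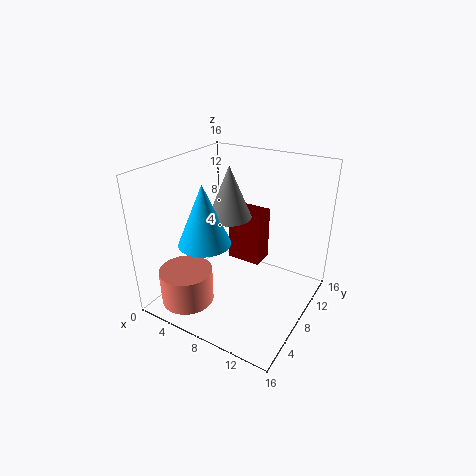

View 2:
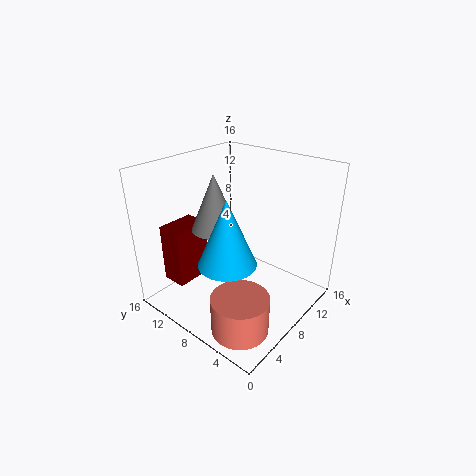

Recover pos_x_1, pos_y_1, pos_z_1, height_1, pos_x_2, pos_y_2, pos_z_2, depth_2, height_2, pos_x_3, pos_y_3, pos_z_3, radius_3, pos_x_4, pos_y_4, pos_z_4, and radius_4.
pos_x_1 = 4.5, pos_y_1 = 6.5, pos_z_1 = 7, height_1 = 7, pos_x_2 = 3.5, pos_y_2 = 13, pos_z_2 = 1.5, depth_2 = 3, height_2 = 7, pos_x_3 = 6, pos_y_3 = 9.5, pos_z_3 = 9.5, radius_3 = 2.5, pos_x_4 = 3.5, pos_y_4 = 4, pos_z_4 = 0.5, radius_4 = 3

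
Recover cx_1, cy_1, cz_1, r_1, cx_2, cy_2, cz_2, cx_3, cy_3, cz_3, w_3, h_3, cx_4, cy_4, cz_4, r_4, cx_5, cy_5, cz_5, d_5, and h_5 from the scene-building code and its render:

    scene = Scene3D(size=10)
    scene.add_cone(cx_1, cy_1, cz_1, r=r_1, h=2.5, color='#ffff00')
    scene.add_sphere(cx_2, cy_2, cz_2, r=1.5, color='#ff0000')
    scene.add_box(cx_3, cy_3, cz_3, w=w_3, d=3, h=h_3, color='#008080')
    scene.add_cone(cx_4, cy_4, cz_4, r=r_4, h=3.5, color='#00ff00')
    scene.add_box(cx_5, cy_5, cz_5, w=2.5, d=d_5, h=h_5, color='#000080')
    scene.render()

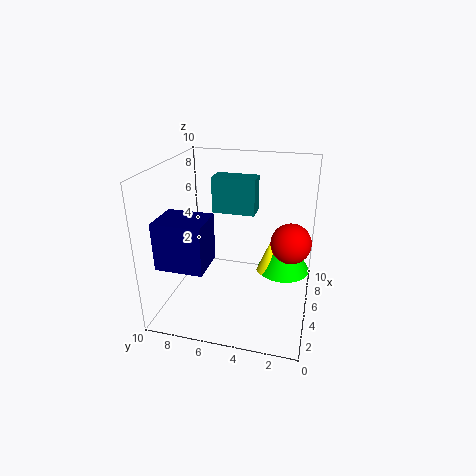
cx_1 = 7
cy_1 = 3
cz_1 = 1.5
r_1 = 1
cx_2 = 7
cy_2 = 1.5
cz_2 = 4
cx_3 = 5.5
cy_3 = 4
cz_3 = 6.5
w_3 = 1.5
h_3 = 2.5
cx_4 = 7.5
cy_4 = 2
cz_4 = 1.5
r_4 = 2
cx_5 = 0.5
cy_5 = 6
cz_5 = 4.5
d_5 = 3
h_5 = 3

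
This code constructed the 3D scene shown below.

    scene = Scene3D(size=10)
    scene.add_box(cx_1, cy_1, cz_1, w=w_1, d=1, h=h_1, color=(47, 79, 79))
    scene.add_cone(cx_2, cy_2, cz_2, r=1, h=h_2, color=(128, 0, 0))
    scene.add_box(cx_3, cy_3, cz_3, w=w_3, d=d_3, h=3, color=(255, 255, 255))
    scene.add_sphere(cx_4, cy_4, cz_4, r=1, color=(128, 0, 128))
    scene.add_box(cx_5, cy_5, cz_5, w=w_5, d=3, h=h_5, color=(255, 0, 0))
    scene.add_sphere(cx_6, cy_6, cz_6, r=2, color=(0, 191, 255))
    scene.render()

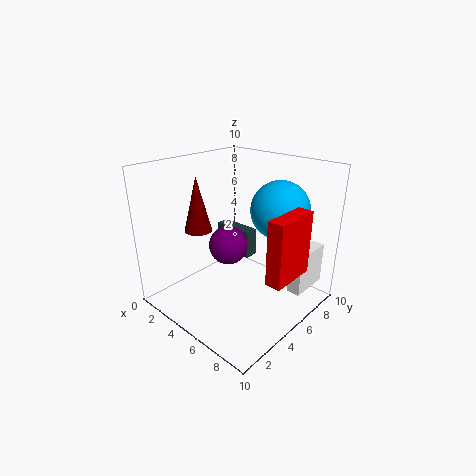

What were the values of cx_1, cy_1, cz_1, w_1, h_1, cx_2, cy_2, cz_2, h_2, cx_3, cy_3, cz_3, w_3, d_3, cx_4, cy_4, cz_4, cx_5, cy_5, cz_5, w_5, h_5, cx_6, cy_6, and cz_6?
cx_1 = 2; cy_1 = 6; cz_1 = 3; w_1 = 3; h_1 = 2; cx_2 = 2; cy_2 = 4; cz_2 = 5; h_2 = 4; cx_3 = 8; cy_3 = 7; cz_3 = 1; w_3 = 1; d_3 = 3; cx_4 = 8; cy_4 = 1; cz_4 = 7; cx_5 = 9; cy_5 = 3; cz_5 = 4; w_5 = 1; h_5 = 4; cx_6 = 7; cy_6 = 7; cz_6 = 7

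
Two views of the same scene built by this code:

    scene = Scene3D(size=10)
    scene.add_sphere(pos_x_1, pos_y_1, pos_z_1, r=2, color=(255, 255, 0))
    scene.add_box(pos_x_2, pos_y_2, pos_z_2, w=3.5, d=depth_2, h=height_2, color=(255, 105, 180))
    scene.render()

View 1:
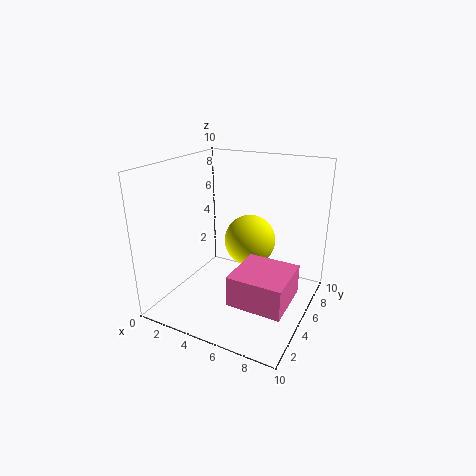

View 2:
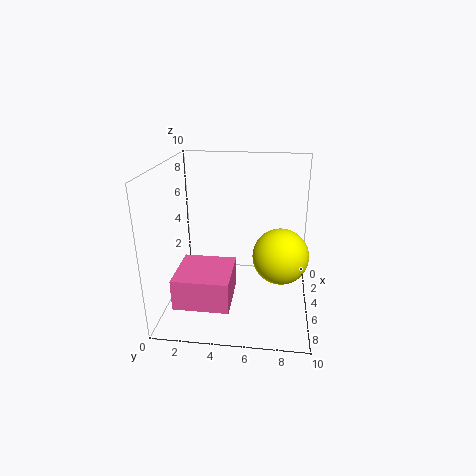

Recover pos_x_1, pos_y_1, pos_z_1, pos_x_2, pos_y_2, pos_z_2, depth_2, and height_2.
pos_x_1 = 4.5, pos_y_1 = 8, pos_z_1 = 3.5, pos_x_2 = 6, pos_y_2 = 1.5, pos_z_2 = 2, depth_2 = 3.5, height_2 = 2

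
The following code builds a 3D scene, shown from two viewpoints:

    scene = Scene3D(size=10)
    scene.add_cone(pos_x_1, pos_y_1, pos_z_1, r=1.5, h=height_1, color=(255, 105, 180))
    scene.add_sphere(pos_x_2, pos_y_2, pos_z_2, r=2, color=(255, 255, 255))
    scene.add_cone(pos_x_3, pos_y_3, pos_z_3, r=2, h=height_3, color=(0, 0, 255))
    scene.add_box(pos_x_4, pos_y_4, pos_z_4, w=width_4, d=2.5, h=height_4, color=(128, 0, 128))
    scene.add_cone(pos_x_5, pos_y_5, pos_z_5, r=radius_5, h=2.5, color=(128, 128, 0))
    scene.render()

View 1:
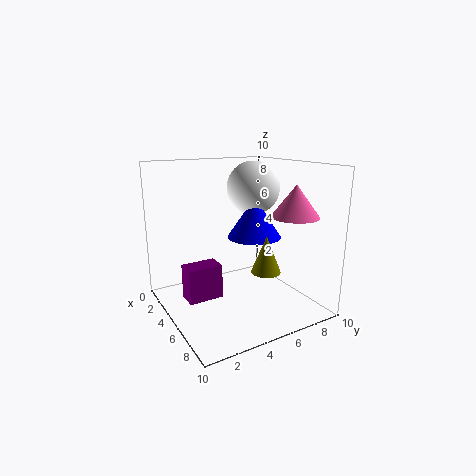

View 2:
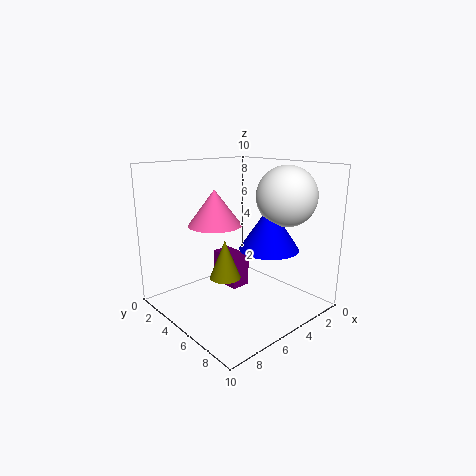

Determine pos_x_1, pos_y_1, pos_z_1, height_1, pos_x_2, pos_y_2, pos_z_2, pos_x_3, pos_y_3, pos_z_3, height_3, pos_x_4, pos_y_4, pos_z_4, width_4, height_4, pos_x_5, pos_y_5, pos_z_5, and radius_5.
pos_x_1 = 8.5, pos_y_1 = 7, pos_z_1 = 7, height_1 = 2, pos_x_2 = 3, pos_y_2 = 7.5, pos_z_2 = 8, pos_x_3 = 4, pos_y_3 = 7, pos_z_3 = 4.5, height_3 = 3, pos_x_4 = 3, pos_y_4 = 1.5, pos_z_4 = 0.5, width_4 = 1.5, height_4 = 2.5, pos_x_5 = 7, pos_y_5 = 6, pos_z_5 = 3, radius_5 = 1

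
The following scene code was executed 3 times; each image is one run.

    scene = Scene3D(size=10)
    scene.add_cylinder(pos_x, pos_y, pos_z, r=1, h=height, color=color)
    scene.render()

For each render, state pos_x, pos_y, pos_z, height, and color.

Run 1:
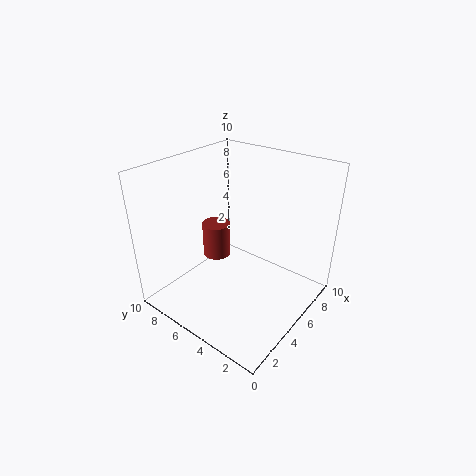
pos_x = 5; pos_y = 7; pos_z = 3; height = 2.5; color = 'brown'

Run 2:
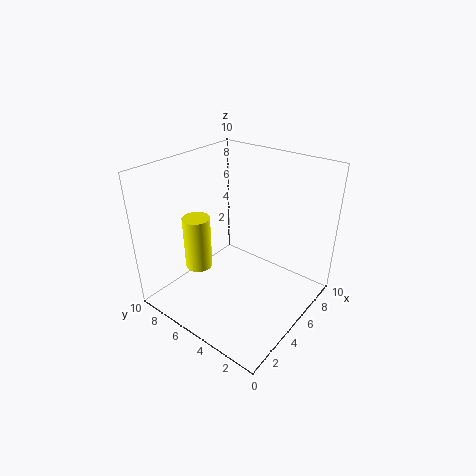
pos_x = 4; pos_y = 8; pos_z = 2; height = 4; color = 'yellow'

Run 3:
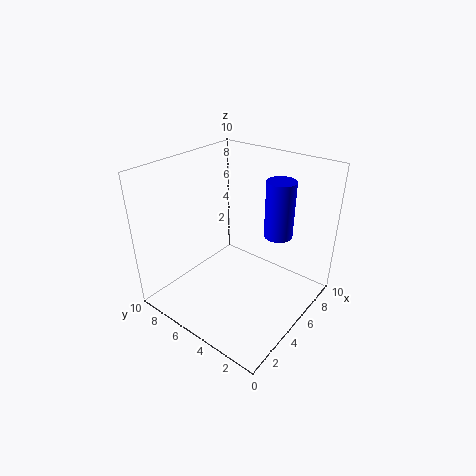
pos_x = 7; pos_y = 3; pos_z = 5; height = 4; color = 'blue'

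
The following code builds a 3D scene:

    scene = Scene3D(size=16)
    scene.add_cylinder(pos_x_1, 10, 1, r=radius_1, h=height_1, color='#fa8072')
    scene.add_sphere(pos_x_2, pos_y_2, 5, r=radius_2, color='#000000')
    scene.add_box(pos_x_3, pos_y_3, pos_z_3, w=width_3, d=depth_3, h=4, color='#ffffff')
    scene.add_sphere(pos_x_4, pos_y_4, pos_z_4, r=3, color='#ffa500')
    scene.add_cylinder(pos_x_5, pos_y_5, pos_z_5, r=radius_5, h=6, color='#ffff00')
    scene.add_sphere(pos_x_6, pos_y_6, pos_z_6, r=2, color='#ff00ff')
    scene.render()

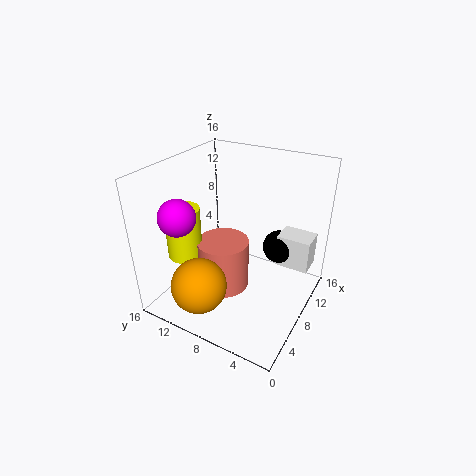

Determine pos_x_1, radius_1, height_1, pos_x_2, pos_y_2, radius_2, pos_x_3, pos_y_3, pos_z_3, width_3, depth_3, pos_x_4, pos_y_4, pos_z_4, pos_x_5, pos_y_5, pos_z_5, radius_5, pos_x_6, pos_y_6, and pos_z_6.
pos_x_1 = 8
radius_1 = 3
height_1 = 6
pos_x_2 = 13
pos_y_2 = 5
radius_2 = 2
pos_x_3 = 12
pos_y_3 = 1
pos_z_3 = 3
width_3 = 3
depth_3 = 4
pos_x_4 = 3
pos_y_4 = 10
pos_z_4 = 4
pos_x_5 = 6
pos_y_5 = 14
pos_z_5 = 5
radius_5 = 2
pos_x_6 = 4
pos_y_6 = 13
pos_z_6 = 11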